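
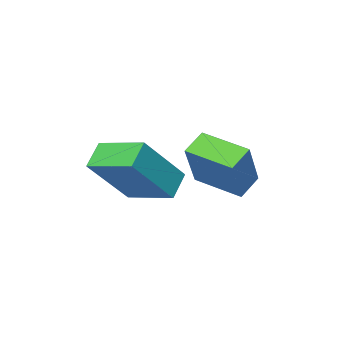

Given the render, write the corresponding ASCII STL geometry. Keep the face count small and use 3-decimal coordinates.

solid 
facet normal -0.849 -0.315 0.424
outer loop
vertex 0.129 2.274 -0.701
vertex -0.497 3.737 -0.867
vertex -0.507 1.819 -2.311
endloop
endfacet
facet normal 0.392 -0.914 0.104
outer loop
vertex 0.257 2.103 -2.693
vertex 0.129 2.274 -0.701
vertex -0.507 1.819 -2.311
endloop
endfacet
facet normal -0.849 -0.315 0.424
outer loop
vertex -0.507 1.819 -2.311
vertex -0.497 3.737 -0.867
vertex -1.133 3.283 -2.477
endloop
endfacet
facet normal -0.355 -0.254 -0.900
outer loop
vertex -1.133 3.283 -2.477
vertex 0.257 2.103 -2.693
vertex -0.507 1.819 -2.311
endloop
endfacet
facet normal 0.355 0.254 0.900
outer loop
vertex 0.129 2.274 -0.701
vertex 0.267 4.021 -1.249
vertex -0.497 3.737 -0.867
endloop
endfacet
facet normal 0.391 -0.915 0.104
outer loop
vertex 0.893 2.557 -1.083
vertex 0.129 2.274 -0.701
vertex 0.257 2.103 -2.693
endloop
endfacet
facet normal 0.356 0.254 0.899
outer loop
vertex 0.893 2.557 -1.083
vertex 0.267 4.021 -1.249
vertex 0.129 2.274 -0.701
endloop
endfacet
facet normal -0.391 0.914 -0.103
outer loop
vertex -0.497 3.737 -0.867
vertex 0.267 4.021 -1.249
vertex -1.133 3.283 -2.477
endloop
endfacet
facet normal -0.356 -0.254 -0.899
outer loop
vertex -0.369 3.566 -2.859
vertex 0.257 2.103 -2.693
vertex -1.133 3.283 -2.477
endloop
endfacet
facet normal -0.391 0.915 -0.104
outer loop
vertex -1.133 3.283 -2.477
vertex 0.267 4.021 -1.249
vertex -0.369 3.566 -2.859
endloop
endfacet
facet normal 0.849 0.315 -0.424
outer loop
vertex -0.369 3.566 -2.859
vertex 0.893 2.557 -1.083
vertex 0.257 2.103 -2.693
endloop
endfacet
facet normal 0.849 0.315 -0.424
outer loop
vertex 0.267 4.021 -1.249
vertex 0.893 2.557 -1.083
vertex -0.369 3.566 -2.859
endloop
endfacet
facet normal -0.613 0.042 -0.789
outer loop
vertex 1.014 2.771 -1.898
vertex 1.69 3.236 -2.399
vertex 1.615 1.311 -2.442
endloop
endfacet
facet normal -0.703 -0.484 0.521
outer loop
vertex 2.89 1.224 -0.801
vertex 1.014 2.771 -1.898
vertex 1.615 1.311 -2.442
endloop
endfacet
facet normal -0.614 0.042 -0.788
outer loop
vertex 1.615 1.311 -2.442
vertex 1.69 3.236 -2.399
vertex 2.29 1.775 -2.943
endloop
endfacet
facet normal 0.359 -0.875 -0.326
outer loop
vertex 2.29 1.775 -2.943
vertex 2.89 1.224 -0.801
vertex 1.615 1.311 -2.442
endloop
endfacet
facet normal -0.360 0.874 0.326
outer loop
vertex 1.014 2.771 -1.898
vertex 2.965 3.149 -0.758
vertex 1.69 3.236 -2.399
endloop
endfacet
facet normal -0.703 -0.483 0.522
outer loop
vertex 2.29 2.685 -0.257
vertex 1.014 2.771 -1.898
vertex 2.89 1.224 -0.801
endloop
endfacet
facet normal -0.360 0.875 0.325
outer loop
vertex 2.29 2.685 -0.257
vertex 2.965 3.149 -0.758
vertex 1.014 2.771 -1.898
endloop
endfacet
facet normal 0.704 0.483 -0.521
outer loop
vertex 1.69 3.236 -2.399
vertex 2.965 3.149 -0.758
vertex 2.29 1.775 -2.943
endloop
endfacet
facet normal 0.360 -0.874 -0.326
outer loop
vertex 3.566 1.689 -1.302
vertex 2.89 1.224 -0.801
vertex 2.29 1.775 -2.943
endloop
endfacet
facet normal 0.703 0.484 -0.521
outer loop
vertex 2.29 1.775 -2.943
vertex 2.965 3.149 -0.758
vertex 3.566 1.689 -1.302
endloop
endfacet
facet normal 0.613 -0.042 0.789
outer loop
vertex 3.566 1.689 -1.302
vertex 2.29 2.685 -0.257
vertex 2.89 1.224 -0.801
endloop
endfacet
facet normal 0.614 -0.041 0.789
outer loop
vertex 2.965 3.149 -0.758
vertex 2.29 2.685 -0.257
vertex 3.566 1.689 -1.302
endloop
endfacet

endsolid


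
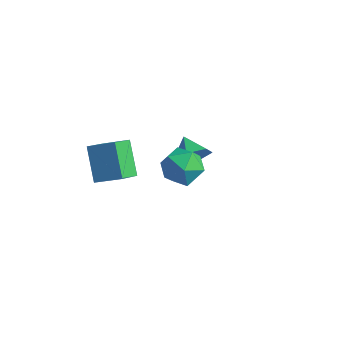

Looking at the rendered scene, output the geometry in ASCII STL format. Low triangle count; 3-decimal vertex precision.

solid 
facet normal 0.810 -0.386 -0.441
outer loop
vertex -0.062 4.033 -2.043
vertex -0.639 3.707 -2.818
vertex -0.216 4.634 -2.852
endloop
endfacet
facet normal -0.001 0.803 0.597
outer loop
vertex -0.062 4.033 -2.043
vertex -0.216 4.634 -2.852
vertex -1.661 4.193 -2.262
endloop
endfacet
facet normal 0.810 -0.386 -0.442
outer loop
vertex -0.216 4.634 -2.852
vertex -0.639 3.707 -2.818
vertex -0.794 4.308 -3.627
endloop
endfacet
facet normal -0.340 0.930 -0.138
outer loop
vertex -0.216 4.634 -2.852
vertex -0.794 4.308 -3.627
vertex -1.661 4.193 -2.262
endloop
endfacet
facet normal 0.810 -0.385 -0.442
outer loop
vertex -0.794 4.308 -3.627
vertex -0.639 3.707 -2.818
vertex -1.217 3.38 -3.593
endloop
endfacet
facet normal -0.804 0.349 -0.481
outer loop
vertex -0.794 4.308 -3.627
vertex -1.217 3.38 -3.593
vertex -1.661 4.193 -2.262
endloop
endfacet
facet normal 0.810 -0.387 -0.441
outer loop
vertex -1.217 3.38 -3.593
vertex -0.639 3.707 -2.818
vertex -1.063 2.779 -2.783
endloop
endfacet
facet normal -0.929 -0.360 -0.090
outer loop
vertex -1.217 3.38 -3.593
vertex -1.063 2.779 -2.783
vertex -1.661 4.193 -2.262
endloop
endfacet
facet normal 0.810 -0.387 -0.441
outer loop
vertex -1.063 2.779 -2.783
vertex -0.639 3.707 -2.818
vertex -0.485 3.106 -2.008
endloop
endfacet
facet normal -0.589 -0.487 0.645
outer loop
vertex -1.063 2.779 -2.783
vertex -0.485 3.106 -2.008
vertex -1.661 4.193 -2.262
endloop
endfacet
facet normal 0.810 -0.386 -0.441
outer loop
vertex -0.485 3.106 -2.008
vertex -0.639 3.707 -2.818
vertex -0.062 4.033 -2.043
endloop
endfacet
facet normal -0.126 0.095 0.988
outer loop
vertex -0.485 3.106 -2.008
vertex -0.062 4.033 -2.043
vertex -1.661 4.193 -2.262
endloop
endfacet
facet normal -0.052 0.851 -0.522
outer loop
vertex 3.096 -0.093 1.036
vertex 2.033 -0.008 1.28
vertex 2.782 0.441 1.937
endloop
endfacet
facet normal 0.599 0.763 -0.244
outer loop
vertex 3.096 -0.093 1.036
vertex 2.782 0.441 1.937
vertex 3.647 -0.227 1.971
endloop
endfacet
facet normal 0.861 0.145 -0.487
outer loop
vertex 3.096 -0.093 1.036
vertex 3.647 -0.227 1.971
vertex 3.432 -1.09 1.334
endloop
endfacet
facet normal 0.371 -0.149 -0.917
outer loop
vertex 3.096 -0.093 1.036
vertex 3.432 -1.09 1.334
vertex 2.434 -0.955 0.908
endloop
endfacet
facet normal -0.192 0.287 -0.938
outer loop
vertex 3.096 -0.093 1.036
vertex 2.434 -0.955 0.908
vertex 2.033 -0.008 1.28
endloop
endfacet
facet normal 0.530 0.710 0.464
outer loop
vertex 3.647 -0.227 1.971
vertex 2.782 0.441 1.937
vertex 2.926 -0.225 2.792
endloop
endfacet
facet normal -0.523 0.852 0.014
outer loop
vertex 2.782 0.441 1.937
vertex 2.033 -0.008 1.28
vertex 1.928 -0.09 2.366
endloop
endfacet
facet normal -0.750 -0.059 -0.659
outer loop
vertex 2.033 -0.008 1.28
vertex 2.434 -0.955 0.908
vertex 1.713 -0.953 1.729
endloop
endfacet
facet normal 0.163 -0.765 -0.623
outer loop
vertex 2.434 -0.955 0.908
vertex 3.432 -1.09 1.334
vertex 2.578 -1.621 1.763
endloop
endfacet
facet normal 0.955 -0.290 0.070
outer loop
vertex 3.432 -1.09 1.334
vertex 3.647 -0.227 1.971
vertex 3.327 -1.172 2.42
endloop
endfacet
facet normal -0.371 0.149 0.917
outer loop
vertex 2.264 -1.087 2.664
vertex 2.926 -0.225 2.792
vertex 1.928 -0.09 2.366
endloop
endfacet
facet normal -0.861 -0.145 0.487
outer loop
vertex 2.264 -1.087 2.664
vertex 1.928 -0.09 2.366
vertex 1.713 -0.953 1.729
endloop
endfacet
facet normal -0.599 -0.763 0.244
outer loop
vertex 2.264 -1.087 2.664
vertex 1.713 -0.953 1.729
vertex 2.578 -1.621 1.763
endloop
endfacet
facet normal 0.052 -0.851 0.522
outer loop
vertex 2.264 -1.087 2.664
vertex 2.578 -1.621 1.763
vertex 3.327 -1.172 2.42
endloop
endfacet
facet normal 0.192 -0.287 0.938
outer loop
vertex 2.264 -1.087 2.664
vertex 3.327 -1.172 2.42
vertex 2.926 -0.225 2.792
endloop
endfacet
facet normal -0.163 0.765 0.623
outer loop
vertex 1.928 -0.09 2.366
vertex 2.926 -0.225 2.792
vertex 2.782 0.441 1.937
endloop
endfacet
facet normal -0.955 0.290 -0.070
outer loop
vertex 1.713 -0.953 1.729
vertex 1.928 -0.09 2.366
vertex 2.033 -0.008 1.28
endloop
endfacet
facet normal -0.530 -0.710 -0.464
outer loop
vertex 2.578 -1.621 1.763
vertex 1.713 -0.953 1.729
vertex 2.434 -0.955 0.908
endloop
endfacet
facet normal 0.523 -0.852 -0.014
outer loop
vertex 3.327 -1.172 2.42
vertex 2.578 -1.621 1.763
vertex 3.432 -1.09 1.334
endloop
endfacet
facet normal 0.750 0.059 0.659
outer loop
vertex 2.926 -0.225 2.792
vertex 3.327 -1.172 2.42
vertex 3.647 -0.227 1.971
endloop
endfacet
facet normal -0.586 0.368 0.722
outer loop
vertex -1.579 -2.217 1.613
vertex -0.401 -1.634 2.271
vertex -1.737 -1.124 0.928
endloop
endfacet
facet normal -0.801 -0.397 -0.448
outer loop
vertex -0.619 -1.826 -0.451
vertex -1.579 -2.217 1.613
vertex -1.737 -1.124 0.928
endloop
endfacet
facet normal -0.586 0.368 0.722
outer loop
vertex -1.737 -1.124 0.928
vertex -0.401 -1.634 2.271
vertex -0.559 -0.54 1.586
endloop
endfacet
facet normal -0.122 0.841 -0.527
outer loop
vertex -0.559 -0.54 1.586
vertex -0.619 -1.826 -0.451
vertex -1.737 -1.124 0.928
endloop
endfacet
facet normal 0.122 -0.841 0.527
outer loop
vertex -1.579 -2.217 1.613
vertex 0.717 -2.336 0.892
vertex -0.401 -1.634 2.271
endloop
endfacet
facet normal -0.802 -0.396 -0.448
outer loop
vertex -0.461 -2.92 0.234
vertex -1.579 -2.217 1.613
vertex -0.619 -1.826 -0.451
endloop
endfacet
facet normal 0.122 -0.841 0.528
outer loop
vertex -0.461 -2.92 0.234
vertex 0.717 -2.336 0.892
vertex -1.579 -2.217 1.613
endloop
endfacet
facet normal 0.801 0.396 0.448
outer loop
vertex -0.401 -1.634 2.271
vertex 0.717 -2.336 0.892
vertex -0.559 -0.54 1.586
endloop
endfacet
facet normal -0.122 0.841 -0.527
outer loop
vertex 0.559 -1.243 0.207
vertex -0.619 -1.826 -0.451
vertex -0.559 -0.54 1.586
endloop
endfacet
facet normal 0.801 0.396 0.448
outer loop
vertex -0.559 -0.54 1.586
vertex 0.717 -2.336 0.892
vertex 0.559 -1.243 0.207
endloop
endfacet
facet normal 0.586 -0.368 -0.722
outer loop
vertex 0.559 -1.243 0.207
vertex -0.461 -2.92 0.234
vertex -0.619 -1.826 -0.451
endloop
endfacet
facet normal 0.586 -0.368 -0.722
outer loop
vertex 0.717 -2.336 0.892
vertex -0.461 -2.92 0.234
vertex 0.559 -1.243 0.207
endloop
endfacet

endsolid


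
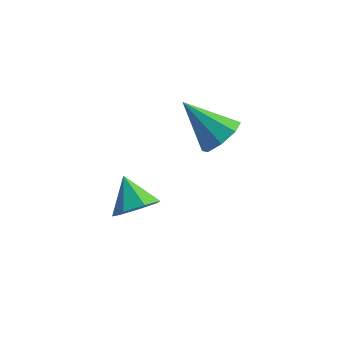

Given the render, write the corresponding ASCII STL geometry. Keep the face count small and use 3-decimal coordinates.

solid 
facet normal 0.709 -0.285 -0.645
outer loop
vertex 2.743 2.781 2.491
vertex 2.056 2.402 1.904
vertex 2.487 3.277 1.991
endloop
endfacet
facet normal 0.295 0.750 0.593
outer loop
vertex 2.743 2.781 2.491
vertex 2.487 3.277 1.991
vertex 0.524 3.018 3.296
endloop
endfacet
facet normal 0.709 -0.285 -0.645
outer loop
vertex 2.487 3.277 1.991
vertex 2.056 2.402 1.904
vertex 1.979 3.261 1.439
endloop
endfacet
facet normal -0.093 0.994 0.057
outer loop
vertex 2.487 3.277 1.991
vertex 1.979 3.261 1.439
vertex 0.524 3.018 3.296
endloop
endfacet
facet normal 0.709 -0.286 -0.645
outer loop
vertex 1.979 3.261 1.439
vertex 2.056 2.402 1.904
vertex 1.516 2.742 1.16
endloop
endfacet
facet normal -0.588 0.721 -0.366
outer loop
vertex 1.979 3.261 1.439
vertex 1.516 2.742 1.16
vertex 0.524 3.018 3.296
endloop
endfacet
facet normal 0.709 -0.285 -0.645
outer loop
vertex 1.516 2.742 1.16
vertex 2.056 2.402 1.904
vertex 1.369 2.023 1.316
endloop
endfacet
facet normal -0.899 0.091 -0.429
outer loop
vertex 1.516 2.742 1.16
vertex 1.369 2.023 1.316
vertex 0.524 3.018 3.296
endloop
endfacet
facet normal 0.709 -0.286 -0.644
outer loop
vertex 1.369 2.023 1.316
vertex 2.056 2.402 1.904
vertex 1.624 1.526 1.817
endloop
endfacet
facet normal -0.844 -0.528 -0.095
outer loop
vertex 1.369 2.023 1.316
vertex 1.624 1.526 1.817
vertex 0.524 3.018 3.296
endloop
endfacet
facet normal 0.709 -0.285 -0.645
outer loop
vertex 1.624 1.526 1.817
vertex 2.056 2.402 1.904
vertex 2.132 1.542 2.368
endloop
endfacet
facet normal -0.455 -0.773 0.442
outer loop
vertex 1.624 1.526 1.817
vertex 2.132 1.542 2.368
vertex 0.524 3.018 3.296
endloop
endfacet
facet normal 0.709 -0.285 -0.645
outer loop
vertex 2.132 1.542 2.368
vertex 2.056 2.402 1.904
vertex 2.596 2.062 2.648
endloop
endfacet
facet normal 0.039 -0.501 0.865
outer loop
vertex 2.132 1.542 2.368
vertex 2.596 2.062 2.648
vertex 0.524 3.018 3.296
endloop
endfacet
facet normal 0.709 -0.286 -0.645
outer loop
vertex 2.596 2.062 2.648
vertex 2.056 2.402 1.904
vertex 2.743 2.781 2.491
endloop
endfacet
facet normal 0.350 0.131 0.927
outer loop
vertex 2.596 2.062 2.648
vertex 2.743 2.781 2.491
vertex 0.524 3.018 3.296
endloop
endfacet
facet normal 0.417 -0.698 -0.582
outer loop
vertex -0.715 1.104 -1.494
vertex -1.085 1.565 -2.313
vertex -0.197 1.713 -1.854
endloop
endfacet
facet normal 0.386 0.203 0.900
outer loop
vertex -0.715 1.104 -1.494
vertex -0.197 1.713 -1.854
vertex -1.735 2.655 -1.407
endloop
endfacet
facet normal 0.417 -0.699 -0.581
outer loop
vertex -0.197 1.713 -1.854
vertex -1.085 1.565 -2.313
vertex -0.348 2.21 -2.56
endloop
endfacet
facet normal 0.561 0.729 0.393
outer loop
vertex -0.197 1.713 -1.854
vertex -0.348 2.21 -2.56
vertex -1.735 2.655 -1.407
endloop
endfacet
facet normal 0.417 -0.699 -0.581
outer loop
vertex -0.348 2.21 -2.56
vertex -1.085 1.565 -2.313
vertex -1.053 2.222 -3.08
endloop
endfacet
facet normal 0.155 0.970 -0.188
outer loop
vertex -0.348 2.21 -2.56
vertex -1.053 2.222 -3.08
vertex -1.735 2.655 -1.407
endloop
endfacet
facet normal 0.417 -0.699 -0.581
outer loop
vertex -1.053 2.222 -3.08
vertex -1.085 1.565 -2.313
vertex -1.782 1.739 -3.023
endloop
endfacet
facet normal -0.526 0.746 -0.408
outer loop
vertex -1.053 2.222 -3.08
vertex -1.782 1.739 -3.023
vertex -1.735 2.655 -1.407
endloop
endfacet
facet normal 0.417 -0.699 -0.581
outer loop
vertex -1.782 1.739 -3.023
vertex -1.085 1.565 -2.313
vertex -1.986 1.125 -2.431
endloop
endfacet
facet normal -0.969 0.226 -0.100
outer loop
vertex -1.782 1.739 -3.023
vertex -1.986 1.125 -2.431
vertex -1.735 2.655 -1.407
endloop
endfacet
facet normal 0.417 -0.699 -0.581
outer loop
vertex -1.986 1.125 -2.431
vertex -1.085 1.565 -2.313
vertex -1.511 0.843 -1.751
endloop
endfacet
facet normal -0.840 -0.200 0.504
outer loop
vertex -1.986 1.125 -2.431
vertex -1.511 0.843 -1.751
vertex -1.735 2.655 -1.407
endloop
endfacet
facet normal 0.417 -0.699 -0.582
outer loop
vertex -1.511 0.843 -1.751
vertex -1.085 1.565 -2.313
vertex -0.715 1.104 -1.494
endloop
endfacet
facet normal -0.238 -0.209 0.949
outer loop
vertex -1.511 0.843 -1.751
vertex -0.715 1.104 -1.494
vertex -1.735 2.655 -1.407
endloop
endfacet

endsolid


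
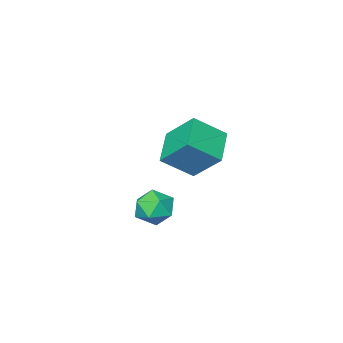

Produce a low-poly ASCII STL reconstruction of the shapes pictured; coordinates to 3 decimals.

solid 
facet normal -0.680 -0.612 0.405
outer loop
vertex -1.79 -2.971 -2.545
vertex -2.197 -1.595 -1.151
vertex -3.08 -2.255 -3.628
endloop
endfacet
facet normal 0.204 -0.687 -0.697
outer loop
vertex -1.803 -1.105 -4.389
vertex -1.79 -2.971 -2.545
vertex -3.08 -2.255 -3.628
endloop
endfacet
facet normal -0.679 -0.612 0.405
outer loop
vertex -3.08 -2.255 -3.628
vertex -2.197 -1.595 -1.151
vertex -3.487 -0.88 -2.234
endloop
endfacet
facet normal -0.705 0.391 -0.592
outer loop
vertex -3.487 -0.88 -2.234
vertex -1.803 -1.105 -4.389
vertex -3.08 -2.255 -3.628
endloop
endfacet
facet normal 0.705 -0.391 0.592
outer loop
vertex -1.79 -2.971 -2.545
vertex -0.92 -0.445 -1.912
vertex -2.197 -1.595 -1.151
endloop
endfacet
facet normal 0.204 -0.687 -0.697
outer loop
vertex -0.513 -1.82 -3.306
vertex -1.79 -2.971 -2.545
vertex -1.803 -1.105 -4.389
endloop
endfacet
facet normal 0.705 -0.391 0.592
outer loop
vertex -0.513 -1.82 -3.306
vertex -0.92 -0.445 -1.912
vertex -1.79 -2.971 -2.545
endloop
endfacet
facet normal -0.204 0.688 0.697
outer loop
vertex -2.197 -1.595 -1.151
vertex -0.92 -0.445 -1.912
vertex -3.487 -0.88 -2.234
endloop
endfacet
facet normal -0.705 0.391 -0.592
outer loop
vertex -2.21 0.271 -2.995
vertex -1.803 -1.105 -4.389
vertex -3.487 -0.88 -2.234
endloop
endfacet
facet normal -0.204 0.687 0.697
outer loop
vertex -3.487 -0.88 -2.234
vertex -0.92 -0.445 -1.912
vertex -2.21 0.271 -2.995
endloop
endfacet
facet normal 0.679 0.612 -0.405
outer loop
vertex -2.21 0.271 -2.995
vertex -0.513 -1.82 -3.306
vertex -1.803 -1.105 -4.389
endloop
endfacet
facet normal 0.680 0.612 -0.405
outer loop
vertex -0.92 -0.445 -1.912
vertex -0.513 -1.82 -3.306
vertex -2.21 0.271 -2.995
endloop
endfacet
facet normal -0.331 0.263 0.906
outer loop
vertex 2.063 2.311 -2.874
vertex 2.634 1.655 -2.475
vertex 2.954 2.545 -2.616
endloop
endfacet
facet normal -0.347 0.818 0.458
outer loop
vertex 2.063 2.311 -2.874
vertex 2.954 2.545 -2.616
vertex 2.599 2.859 -3.447
endloop
endfacet
facet normal -0.760 0.643 -0.097
outer loop
vertex 2.063 2.311 -2.874
vertex 2.599 2.859 -3.447
vertex 2.058 2.163 -3.819
endloop
endfacet
facet normal -1.000 -0.022 0.009
outer loop
vertex 2.063 2.311 -2.874
vertex 2.058 2.163 -3.819
vertex 2.08 1.418 -3.218
endloop
endfacet
facet normal -0.734 -0.256 0.629
outer loop
vertex 2.063 2.311 -2.874
vertex 2.08 1.418 -3.218
vertex 2.634 1.655 -2.475
endloop
endfacet
facet normal 0.315 0.925 0.215
outer loop
vertex 2.599 2.859 -3.447
vertex 2.954 2.545 -2.616
vertex 3.5 2.542 -3.402
endloop
endfacet
facet normal 0.341 0.026 0.940
outer loop
vertex 2.954 2.545 -2.616
vertex 2.634 1.655 -2.475
vertex 3.522 1.797 -2.801
endloop
endfacet
facet normal -0.311 -0.814 0.491
outer loop
vertex 2.634 1.655 -2.475
vertex 2.08 1.418 -3.218
vertex 2.981 1.101 -3.173
endloop
endfacet
facet normal -0.740 -0.435 -0.513
outer loop
vertex 2.08 1.418 -3.218
vertex 2.058 2.163 -3.819
vertex 2.626 1.415 -4.004
endloop
endfacet
facet normal -0.353 0.639 -0.683
outer loop
vertex 2.058 2.163 -3.819
vertex 2.599 2.859 -3.447
vertex 2.946 2.305 -4.145
endloop
endfacet
facet normal 1.000 0.022 -0.009
outer loop
vertex 3.517 1.649 -3.746
vertex 3.5 2.542 -3.402
vertex 3.522 1.797 -2.801
endloop
endfacet
facet normal 0.760 -0.643 0.097
outer loop
vertex 3.517 1.649 -3.746
vertex 3.522 1.797 -2.801
vertex 2.981 1.101 -3.173
endloop
endfacet
facet normal 0.347 -0.818 -0.458
outer loop
vertex 3.517 1.649 -3.746
vertex 2.981 1.101 -3.173
vertex 2.626 1.415 -4.004
endloop
endfacet
facet normal 0.331 -0.263 -0.906
outer loop
vertex 3.517 1.649 -3.746
vertex 2.626 1.415 -4.004
vertex 2.946 2.305 -4.145
endloop
endfacet
facet normal 0.734 0.256 -0.629
outer loop
vertex 3.517 1.649 -3.746
vertex 2.946 2.305 -4.145
vertex 3.5 2.542 -3.402
endloop
endfacet
facet normal 0.740 0.435 0.513
outer loop
vertex 3.522 1.797 -2.801
vertex 3.5 2.542 -3.402
vertex 2.954 2.545 -2.616
endloop
endfacet
facet normal 0.353 -0.639 0.683
outer loop
vertex 2.981 1.101 -3.173
vertex 3.522 1.797 -2.801
vertex 2.634 1.655 -2.475
endloop
endfacet
facet normal -0.315 -0.925 -0.215
outer loop
vertex 2.626 1.415 -4.004
vertex 2.981 1.101 -3.173
vertex 2.08 1.418 -3.218
endloop
endfacet
facet normal -0.341 -0.026 -0.940
outer loop
vertex 2.946 2.305 -4.145
vertex 2.626 1.415 -4.004
vertex 2.058 2.163 -3.819
endloop
endfacet
facet normal 0.311 0.814 -0.491
outer loop
vertex 3.5 2.542 -3.402
vertex 2.946 2.305 -4.145
vertex 2.599 2.859 -3.447
endloop
endfacet

endsolid


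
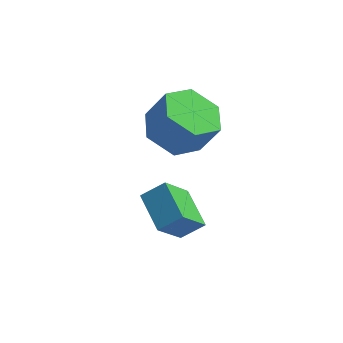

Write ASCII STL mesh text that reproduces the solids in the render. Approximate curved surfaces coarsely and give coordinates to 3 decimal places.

solid 
facet normal -0.493 0.024 -0.870
outer loop
vertex 1.202 2.275 1.358
vertex 0.339 2.455 1.852
vertex 0.917 3.226 1.546
endloop
endfacet
facet normal 0.823 0.337 -0.457
outer loop
vertex 1.202 2.275 1.358
vertex 0.917 3.226 1.546
vertex 1.823 2.244 2.454
endloop
endfacet
facet normal 0.823 0.337 -0.457
outer loop
vertex 1.823 2.244 2.454
vertex 0.917 3.226 1.546
vertex 1.538 3.195 2.642
endloop
endfacet
facet normal 0.493 -0.024 0.870
outer loop
vertex 1.823 2.244 2.454
vertex 1.538 3.195 2.642
vertex 0.961 2.425 2.948
endloop
endfacet
facet normal -0.493 0.024 -0.870
outer loop
vertex 0.917 3.226 1.546
vertex 0.339 2.455 1.852
vertex 0.054 3.406 2.04
endloop
endfacet
facet normal 0.167 0.984 -0.067
outer loop
vertex 0.917 3.226 1.546
vertex 0.054 3.406 2.04
vertex 1.538 3.195 2.642
endloop
endfacet
facet normal 0.167 0.984 -0.067
outer loop
vertex 1.538 3.195 2.642
vertex 0.054 3.406 2.04
vertex 0.676 3.375 3.136
endloop
endfacet
facet normal 0.493 -0.024 0.870
outer loop
vertex 1.538 3.195 2.642
vertex 0.676 3.375 3.136
vertex 0.961 2.425 2.948
endloop
endfacet
facet normal -0.493 0.024 -0.870
outer loop
vertex 0.054 3.406 2.04
vertex 0.339 2.455 1.852
vertex -0.523 2.636 2.346
endloop
endfacet
facet normal -0.656 0.646 0.390
outer loop
vertex 0.054 3.406 2.04
vertex -0.523 2.636 2.346
vertex 0.676 3.375 3.136
endloop
endfacet
facet normal -0.655 0.647 0.390
outer loop
vertex 0.676 3.375 3.136
vertex -0.523 2.636 2.346
vertex 0.098 2.605 3.442
endloop
endfacet
facet normal 0.493 -0.024 0.870
outer loop
vertex 0.676 3.375 3.136
vertex 0.098 2.605 3.442
vertex 0.961 2.425 2.948
endloop
endfacet
facet normal -0.493 0.024 -0.870
outer loop
vertex -0.523 2.636 2.346
vertex 0.339 2.455 1.852
vertex -0.238 1.685 2.158
endloop
endfacet
facet normal -0.823 -0.337 0.457
outer loop
vertex -0.523 2.636 2.346
vertex -0.238 1.685 2.158
vertex 0.098 2.605 3.442
endloop
endfacet
facet normal -0.823 -0.337 0.457
outer loop
vertex 0.098 2.605 3.442
vertex -0.238 1.685 2.158
vertex 0.383 1.654 3.254
endloop
endfacet
facet normal 0.493 -0.024 0.870
outer loop
vertex 0.098 2.605 3.442
vertex 0.383 1.654 3.254
vertex 0.961 2.425 2.948
endloop
endfacet
facet normal -0.493 0.024 -0.870
outer loop
vertex -0.238 1.685 2.158
vertex 0.339 2.455 1.852
vertex 0.624 1.505 1.664
endloop
endfacet
facet normal -0.167 -0.984 0.067
outer loop
vertex -0.238 1.685 2.158
vertex 0.624 1.505 1.664
vertex 0.383 1.654 3.254
endloop
endfacet
facet normal -0.167 -0.984 0.067
outer loop
vertex 0.383 1.654 3.254
vertex 0.624 1.505 1.664
vertex 1.246 1.474 2.76
endloop
endfacet
facet normal 0.493 -0.024 0.870
outer loop
vertex 0.383 1.654 3.254
vertex 1.246 1.474 2.76
vertex 0.961 2.425 2.948
endloop
endfacet
facet normal -0.493 0.024 -0.870
outer loop
vertex 0.624 1.505 1.664
vertex 0.339 2.455 1.852
vertex 1.202 2.275 1.358
endloop
endfacet
facet normal 0.655 -0.647 -0.390
outer loop
vertex 0.624 1.505 1.664
vertex 1.202 2.275 1.358
vertex 1.246 1.474 2.76
endloop
endfacet
facet normal 0.656 -0.646 -0.390
outer loop
vertex 1.246 1.474 2.76
vertex 1.202 2.275 1.358
vertex 1.823 2.244 2.454
endloop
endfacet
facet normal 0.493 -0.024 0.870
outer loop
vertex 1.246 1.474 2.76
vertex 1.823 2.244 2.454
vertex 0.961 2.425 2.948
endloop
endfacet
facet normal -0.756 -0.313 -0.575
outer loop
vertex 0.549 -0.139 -0.329
vertex -0.234 0.896 0.138
vertex 1.021 0.705 -1.41
endloop
endfacet
facet normal 0.568 -0.750 -0.338
outer loop
vertex 1.694 0.984 -0.898
vertex 0.549 -0.139 -0.329
vertex 1.021 0.705 -1.41
endloop
endfacet
facet normal -0.756 -0.313 -0.575
outer loop
vertex 1.021 0.705 -1.41
vertex -0.234 0.896 0.138
vertex 0.237 1.741 -0.942
endloop
endfacet
facet normal 0.325 0.583 -0.745
outer loop
vertex 0.237 1.741 -0.942
vertex 1.694 0.984 -0.898
vertex 1.021 0.705 -1.41
endloop
endfacet
facet normal -0.325 -0.582 0.745
outer loop
vertex 0.549 -0.139 -0.329
vertex 0.439 1.175 0.65
vertex -0.234 0.896 0.138
endloop
endfacet
facet normal 0.567 -0.750 -0.340
outer loop
vertex 1.223 0.139 0.182
vertex 0.549 -0.139 -0.329
vertex 1.694 0.984 -0.898
endloop
endfacet
facet normal -0.325 -0.582 0.745
outer loop
vertex 1.223 0.139 0.182
vertex 0.439 1.175 0.65
vertex 0.549 -0.139 -0.329
endloop
endfacet
facet normal -0.568 0.750 0.339
outer loop
vertex -0.234 0.896 0.138
vertex 0.439 1.175 0.65
vertex 0.237 1.741 -0.942
endloop
endfacet
facet normal 0.325 0.582 -0.745
outer loop
vertex 0.911 2.019 -0.431
vertex 1.694 0.984 -0.898
vertex 0.237 1.741 -0.942
endloop
endfacet
facet normal -0.567 0.751 0.339
outer loop
vertex 0.237 1.741 -0.942
vertex 0.439 1.175 0.65
vertex 0.911 2.019 -0.431
endloop
endfacet
facet normal 0.756 0.313 0.575
outer loop
vertex 0.911 2.019 -0.431
vertex 1.223 0.139 0.182
vertex 1.694 0.984 -0.898
endloop
endfacet
facet normal 0.756 0.313 0.575
outer loop
vertex 0.439 1.175 0.65
vertex 1.223 0.139 0.182
vertex 0.911 2.019 -0.431
endloop
endfacet

endsolid


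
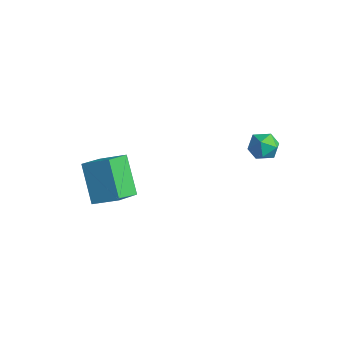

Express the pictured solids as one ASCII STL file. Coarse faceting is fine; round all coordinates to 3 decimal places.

solid 
facet normal -0.818 0.347 -0.459
outer loop
vertex 3.128 3.516 -1.905
vertex 2.77 3.054 -1.616
vertex 2.852 3.632 -1.325
endloop
endfacet
facet normal -0.350 0.872 -0.341
outer loop
vertex 3.128 3.516 -1.905
vertex 2.852 3.632 -1.325
vertex 3.462 3.831 -1.442
endloop
endfacet
facet normal 0.261 0.700 -0.665
outer loop
vertex 3.128 3.516 -1.905
vertex 3.462 3.831 -1.442
vertex 3.756 3.377 -1.805
endloop
endfacet
facet normal 0.172 0.068 -0.983
outer loop
vertex 3.128 3.516 -1.905
vertex 3.756 3.377 -1.805
vertex 3.329 2.896 -1.913
endloop
endfacet
facet normal -0.497 -0.150 -0.855
outer loop
vertex 3.128 3.516 -1.905
vertex 3.329 2.896 -1.913
vertex 2.77 3.054 -1.616
endloop
endfacet
facet normal -0.226 0.905 0.361
outer loop
vertex 3.462 3.831 -1.442
vertex 2.852 3.632 -1.325
vertex 3.311 3.564 -0.867
endloop
endfacet
facet normal -0.984 0.053 0.173
outer loop
vertex 2.852 3.632 -1.325
vertex 2.77 3.054 -1.616
vertex 2.884 3.083 -0.975
endloop
endfacet
facet normal -0.462 -0.752 -0.470
outer loop
vertex 2.77 3.054 -1.616
vertex 3.329 2.896 -1.913
vertex 3.178 2.629 -1.338
endloop
endfacet
facet normal 0.618 -0.397 -0.679
outer loop
vertex 3.329 2.896 -1.913
vertex 3.756 3.377 -1.805
vertex 3.788 2.828 -1.455
endloop
endfacet
facet normal 0.763 0.625 -0.164
outer loop
vertex 3.756 3.377 -1.805
vertex 3.462 3.831 -1.442
vertex 3.87 3.406 -1.164
endloop
endfacet
facet normal -0.172 -0.068 0.983
outer loop
vertex 3.512 2.944 -0.875
vertex 3.311 3.564 -0.867
vertex 2.884 3.083 -0.975
endloop
endfacet
facet normal -0.261 -0.700 0.665
outer loop
vertex 3.512 2.944 -0.875
vertex 2.884 3.083 -0.975
vertex 3.178 2.629 -1.338
endloop
endfacet
facet normal 0.350 -0.872 0.341
outer loop
vertex 3.512 2.944 -0.875
vertex 3.178 2.629 -1.338
vertex 3.788 2.828 -1.455
endloop
endfacet
facet normal 0.818 -0.347 0.459
outer loop
vertex 3.512 2.944 -0.875
vertex 3.788 2.828 -1.455
vertex 3.87 3.406 -1.164
endloop
endfacet
facet normal 0.497 0.150 0.855
outer loop
vertex 3.512 2.944 -0.875
vertex 3.87 3.406 -1.164
vertex 3.311 3.564 -0.867
endloop
endfacet
facet normal -0.618 0.397 0.679
outer loop
vertex 2.884 3.083 -0.975
vertex 3.311 3.564 -0.867
vertex 2.852 3.632 -1.325
endloop
endfacet
facet normal -0.763 -0.625 0.164
outer loop
vertex 3.178 2.629 -1.338
vertex 2.884 3.083 -0.975
vertex 2.77 3.054 -1.616
endloop
endfacet
facet normal 0.226 -0.905 -0.361
outer loop
vertex 3.788 2.828 -1.455
vertex 3.178 2.629 -1.338
vertex 3.329 2.896 -1.913
endloop
endfacet
facet normal 0.984 -0.053 -0.173
outer loop
vertex 3.87 3.406 -1.164
vertex 3.788 2.828 -1.455
vertex 3.756 3.377 -1.805
endloop
endfacet
facet normal 0.462 0.752 0.470
outer loop
vertex 3.311 3.564 -0.867
vertex 3.87 3.406 -1.164
vertex 3.462 3.831 -1.442
endloop
endfacet
facet normal -0.607 0.173 0.776
outer loop
vertex -0.682 -1.882 -2.614
vertex 0.148 -1.25 -2.106
vertex -1.136 -0.806 -3.209
endloop
endfacet
facet normal -0.715 -0.544 -0.438
outer loop
vertex -0.068 -1.11 -4.574
vertex -0.682 -1.882 -2.614
vertex -1.136 -0.806 -3.209
endloop
endfacet
facet normal -0.607 0.172 0.776
outer loop
vertex -1.136 -0.806 -3.209
vertex 0.148 -1.25 -2.106
vertex -0.306 -0.175 -2.7
endloop
endfacet
facet normal -0.346 0.821 -0.454
outer loop
vertex -0.306 -0.175 -2.7
vertex -0.068 -1.11 -4.574
vertex -1.136 -0.806 -3.209
endloop
endfacet
facet normal 0.347 -0.821 0.454
outer loop
vertex -0.682 -1.882 -2.614
vertex 1.216 -1.554 -3.471
vertex 0.148 -1.25 -2.106
endloop
endfacet
facet normal -0.715 -0.544 -0.438
outer loop
vertex 0.386 -2.185 -3.98
vertex -0.682 -1.882 -2.614
vertex -0.068 -1.11 -4.574
endloop
endfacet
facet normal 0.347 -0.821 0.453
outer loop
vertex 0.386 -2.185 -3.98
vertex 1.216 -1.554 -3.471
vertex -0.682 -1.882 -2.614
endloop
endfacet
facet normal 0.715 0.544 0.438
outer loop
vertex 0.148 -1.25 -2.106
vertex 1.216 -1.554 -3.471
vertex -0.306 -0.175 -2.7
endloop
endfacet
facet normal -0.347 0.821 -0.454
outer loop
vertex 0.762 -0.478 -4.066
vertex -0.068 -1.11 -4.574
vertex -0.306 -0.175 -2.7
endloop
endfacet
facet normal 0.715 0.544 0.438
outer loop
vertex -0.306 -0.175 -2.7
vertex 1.216 -1.554 -3.471
vertex 0.762 -0.478 -4.066
endloop
endfacet
facet normal 0.607 -0.173 -0.776
outer loop
vertex 0.762 -0.478 -4.066
vertex 0.386 -2.185 -3.98
vertex -0.068 -1.11 -4.574
endloop
endfacet
facet normal 0.607 -0.173 -0.776
outer loop
vertex 1.216 -1.554 -3.471
vertex 0.386 -2.185 -3.98
vertex 0.762 -0.478 -4.066
endloop
endfacet

endsolid


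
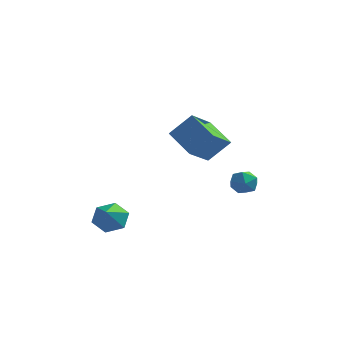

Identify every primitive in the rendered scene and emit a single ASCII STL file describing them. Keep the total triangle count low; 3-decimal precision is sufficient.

solid 
facet normal -0.117 0.762 -0.637
outer loop
vertex -0.711 -3.217 -4.534
vertex -1.553 -2.941 -4.05
vertex -0.66 -2.565 -3.764
endloop
endfacet
facet normal 0.926 -0.316 0.206
outer loop
vertex -0.711 -3.217 -4.534
vertex -0.66 -2.565 -3.764
vertex -1.367 -4.159 -3.03
endloop
endfacet
facet normal -0.117 0.762 -0.637
outer loop
vertex -0.66 -2.565 -3.764
vertex -1.553 -2.941 -4.05
vertex -1.502 -2.289 -3.28
endloop
endfacet
facet normal 0.529 0.150 0.835
outer loop
vertex -0.66 -2.565 -3.764
vertex -1.502 -2.289 -3.28
vertex -1.367 -4.159 -3.03
endloop
endfacet
facet normal -0.116 0.762 -0.637
outer loop
vertex -1.502 -2.289 -3.28
vertex -1.553 -2.941 -4.05
vertex -2.395 -2.664 -3.566
endloop
endfacet
facet normal -0.341 0.100 0.935
outer loop
vertex -1.502 -2.289 -3.28
vertex -2.395 -2.664 -3.566
vertex -1.367 -4.159 -3.03
endloop
endfacet
facet normal -0.116 0.761 -0.638
outer loop
vertex -2.395 -2.664 -3.566
vertex -1.553 -2.941 -4.05
vertex -2.446 -3.316 -4.335
endloop
endfacet
facet normal -0.815 -0.415 0.406
outer loop
vertex -2.395 -2.664 -3.566
vertex -2.446 -3.316 -4.335
vertex -1.367 -4.159 -3.03
endloop
endfacet
facet normal -0.117 0.762 -0.637
outer loop
vertex -2.446 -3.316 -4.335
vertex -1.553 -2.941 -4.05
vertex -1.604 -3.592 -4.82
endloop
endfacet
facet normal -0.418 -0.881 -0.224
outer loop
vertex -2.446 -3.316 -4.335
vertex -1.604 -3.592 -4.82
vertex -1.367 -4.159 -3.03
endloop
endfacet
facet normal -0.116 0.762 -0.637
outer loop
vertex -1.604 -3.592 -4.82
vertex -1.553 -2.941 -4.05
vertex -0.711 -3.217 -4.534
endloop
endfacet
facet normal 0.453 -0.831 -0.323
outer loop
vertex -1.604 -3.592 -4.82
vertex -0.711 -3.217 -4.534
vertex -1.367 -4.159 -3.03
endloop
endfacet
facet normal -0.727 0.542 0.421
outer loop
vertex 1.544 1.3 1.975
vertex 2.093 2.897 0.867
vertex 0.44 0.802 0.712
endloop
endfacet
facet normal -0.271 -0.791 0.549
outer loop
vertex 1.887 -0.277 -0.127
vertex 1.544 1.3 1.975
vertex 0.44 0.802 0.712
endloop
endfacet
facet normal -0.727 0.542 0.421
outer loop
vertex 0.44 0.802 0.712
vertex 2.093 2.897 0.867
vertex 0.989 2.399 -0.397
endloop
endfacet
facet normal -0.631 -0.285 -0.722
outer loop
vertex 0.989 2.399 -0.397
vertex 1.887 -0.277 -0.127
vertex 0.44 0.802 0.712
endloop
endfacet
facet normal 0.631 0.284 0.722
outer loop
vertex 1.544 1.3 1.975
vertex 3.54 1.818 0.028
vertex 2.093 2.897 0.867
endloop
endfacet
facet normal -0.272 -0.791 0.549
outer loop
vertex 2.991 0.221 1.137
vertex 1.544 1.3 1.975
vertex 1.887 -0.277 -0.127
endloop
endfacet
facet normal 0.630 0.285 0.722
outer loop
vertex 2.991 0.221 1.137
vertex 3.54 1.818 0.028
vertex 1.544 1.3 1.975
endloop
endfacet
facet normal 0.272 0.791 -0.549
outer loop
vertex 2.093 2.897 0.867
vertex 3.54 1.818 0.028
vertex 0.989 2.399 -0.397
endloop
endfacet
facet normal -0.630 -0.284 -0.722
outer loop
vertex 2.436 1.32 -1.235
vertex 1.887 -0.277 -0.127
vertex 0.989 2.399 -0.397
endloop
endfacet
facet normal 0.272 0.790 -0.549
outer loop
vertex 0.989 2.399 -0.397
vertex 3.54 1.818 0.028
vertex 2.436 1.32 -1.235
endloop
endfacet
facet normal 0.727 -0.542 -0.421
outer loop
vertex 2.436 1.32 -1.235
vertex 2.991 0.221 1.137
vertex 1.887 -0.277 -0.127
endloop
endfacet
facet normal 0.727 -0.542 -0.421
outer loop
vertex 3.54 1.818 0.028
vertex 2.991 0.221 1.137
vertex 2.436 1.32 -1.235
endloop
endfacet
facet normal 0.388 0.247 0.888
outer loop
vertex 3.855 4.506 -3.29
vertex 3.667 3.679 -2.978
vertex 4.464 3.842 -3.372
endloop
endfacet
facet normal 0.709 0.606 0.360
outer loop
vertex 3.855 4.506 -3.29
vertex 4.464 3.842 -3.372
vertex 4.324 4.414 -4.058
endloop
endfacet
facet normal 0.210 0.978 0.011
outer loop
vertex 3.855 4.506 -3.29
vertex 4.324 4.414 -4.058
vertex 3.441 4.604 -4.088
endloop
endfacet
facet normal -0.419 0.849 0.322
outer loop
vertex 3.855 4.506 -3.29
vertex 3.441 4.604 -4.088
vertex 3.034 4.15 -3.42
endloop
endfacet
facet normal -0.309 0.396 0.865
outer loop
vertex 3.855 4.506 -3.29
vertex 3.034 4.15 -3.42
vertex 3.667 3.679 -2.978
endloop
endfacet
facet normal 0.987 0.131 -0.092
outer loop
vertex 4.324 4.414 -4.058
vertex 4.464 3.842 -3.372
vertex 4.426 3.53 -4.22
endloop
endfacet
facet normal 0.468 -0.451 0.760
outer loop
vertex 4.464 3.842 -3.372
vertex 3.667 3.679 -2.978
vertex 4.019 3.076 -3.552
endloop
endfacet
facet normal -0.659 -0.208 0.722
outer loop
vertex 3.667 3.679 -2.978
vertex 3.034 4.15 -3.42
vertex 3.136 3.266 -3.582
endloop
endfacet
facet normal -0.838 0.523 -0.155
outer loop
vertex 3.034 4.15 -3.42
vertex 3.441 4.604 -4.088
vertex 2.996 3.838 -4.268
endloop
endfacet
facet normal 0.180 0.731 -0.658
outer loop
vertex 3.441 4.604 -4.088
vertex 4.324 4.414 -4.058
vertex 3.793 4.001 -4.662
endloop
endfacet
facet normal 0.419 -0.849 -0.322
outer loop
vertex 3.605 3.174 -4.35
vertex 4.426 3.53 -4.22
vertex 4.019 3.076 -3.552
endloop
endfacet
facet normal -0.210 -0.978 -0.011
outer loop
vertex 3.605 3.174 -4.35
vertex 4.019 3.076 -3.552
vertex 3.136 3.266 -3.582
endloop
endfacet
facet normal -0.709 -0.606 -0.360
outer loop
vertex 3.605 3.174 -4.35
vertex 3.136 3.266 -3.582
vertex 2.996 3.838 -4.268
endloop
endfacet
facet normal -0.388 -0.247 -0.888
outer loop
vertex 3.605 3.174 -4.35
vertex 2.996 3.838 -4.268
vertex 3.793 4.001 -4.662
endloop
endfacet
facet normal 0.309 -0.396 -0.865
outer loop
vertex 3.605 3.174 -4.35
vertex 3.793 4.001 -4.662
vertex 4.426 3.53 -4.22
endloop
endfacet
facet normal 0.838 -0.523 0.155
outer loop
vertex 4.019 3.076 -3.552
vertex 4.426 3.53 -4.22
vertex 4.464 3.842 -3.372
endloop
endfacet
facet normal -0.180 -0.731 0.658
outer loop
vertex 3.136 3.266 -3.582
vertex 4.019 3.076 -3.552
vertex 3.667 3.679 -2.978
endloop
endfacet
facet normal -0.987 -0.131 0.092
outer loop
vertex 2.996 3.838 -4.268
vertex 3.136 3.266 -3.582
vertex 3.034 4.15 -3.42
endloop
endfacet
facet normal -0.468 0.451 -0.760
outer loop
vertex 3.793 4.001 -4.662
vertex 2.996 3.838 -4.268
vertex 3.441 4.604 -4.088
endloop
endfacet
facet normal 0.659 0.208 -0.722
outer loop
vertex 4.426 3.53 -4.22
vertex 3.793 4.001 -4.662
vertex 4.324 4.414 -4.058
endloop
endfacet

endsolid


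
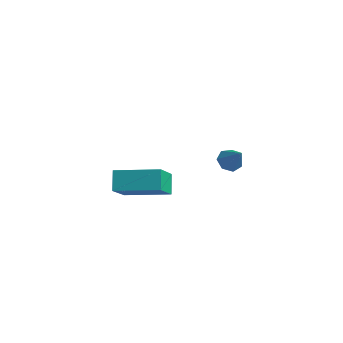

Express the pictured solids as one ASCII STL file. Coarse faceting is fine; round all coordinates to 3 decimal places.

solid 
facet normal -0.870 -0.467 -0.159
outer loop
vertex -2.129 -4.718 -0.123
vertex -2.538 -4.184 0.548
vertex -2.548 -3.53 -1.324
endloop
endfacet
facet normal 0.431 -0.562 -0.706
outer loop
vertex -0.922 -2.656 -1.028
vertex -2.129 -4.718 -0.123
vertex -2.548 -3.53 -1.324
endloop
endfacet
facet normal -0.870 -0.467 -0.159
outer loop
vertex -2.548 -3.53 -1.324
vertex -2.538 -4.184 0.548
vertex -2.957 -2.996 -0.653
endloop
endfacet
facet normal -0.241 0.682 -0.690
outer loop
vertex -2.957 -2.996 -0.653
vertex -0.922 -2.656 -1.028
vertex -2.548 -3.53 -1.324
endloop
endfacet
facet normal 0.241 -0.682 0.690
outer loop
vertex -2.129 -4.718 -0.123
vertex -0.912 -3.31 0.844
vertex -2.538 -4.184 0.548
endloop
endfacet
facet normal 0.431 -0.562 -0.706
outer loop
vertex -0.503 -3.844 0.173
vertex -2.129 -4.718 -0.123
vertex -0.922 -2.656 -1.028
endloop
endfacet
facet normal 0.241 -0.682 0.690
outer loop
vertex -0.503 -3.844 0.173
vertex -0.912 -3.31 0.844
vertex -2.129 -4.718 -0.123
endloop
endfacet
facet normal -0.431 0.562 0.706
outer loop
vertex -2.538 -4.184 0.548
vertex -0.912 -3.31 0.844
vertex -2.957 -2.996 -0.653
endloop
endfacet
facet normal -0.241 0.682 -0.690
outer loop
vertex -1.331 -2.122 -0.357
vertex -0.922 -2.656 -1.028
vertex -2.957 -2.996 -0.653
endloop
endfacet
facet normal -0.431 0.562 0.706
outer loop
vertex -2.957 -2.996 -0.653
vertex -0.912 -3.31 0.844
vertex -1.331 -2.122 -0.357
endloop
endfacet
facet normal 0.870 0.467 0.159
outer loop
vertex -1.331 -2.122 -0.357
vertex -0.503 -3.844 0.173
vertex -0.922 -2.656 -1.028
endloop
endfacet
facet normal 0.870 0.467 0.159
outer loop
vertex -0.912 -3.31 0.844
vertex -0.503 -3.844 0.173
vertex -1.331 -2.122 -0.357
endloop
endfacet
facet normal -0.611 0.173 -0.772
outer loop
vertex -0.599 1.488 -1.743
vertex -1.033 1.262 -1.45
vertex -0.859 1.805 -1.466
endloop
endfacet
facet normal 0.786 0.618 0.030
outer loop
vertex -0.599 1.488 -1.743
vertex -0.859 1.805 -1.466
vertex -0.307 1.058 -0.53
endloop
endfacet
facet normal -0.609 0.172 -0.774
outer loop
vertex -0.859 1.805 -1.466
vertex -1.033 1.262 -1.45
vertex -1.251 1.714 -1.178
endloop
endfacet
facet normal 0.203 0.820 0.535
outer loop
vertex -0.859 1.805 -1.466
vertex -1.251 1.714 -1.178
vertex -0.307 1.058 -0.53
endloop
endfacet
facet normal -0.611 0.171 -0.773
outer loop
vertex -1.251 1.714 -1.178
vertex -1.033 1.262 -1.45
vertex -1.478 1.282 -1.094
endloop
endfacet
facet normal -0.350 0.353 0.868
outer loop
vertex -1.251 1.714 -1.178
vertex -1.478 1.282 -1.094
vertex -0.307 1.058 -0.53
endloop
endfacet
facet normal -0.610 0.174 -0.773
outer loop
vertex -1.478 1.282 -1.094
vertex -1.033 1.262 -1.45
vertex -1.371 0.836 -1.279
endloop
endfacet
facet normal -0.457 -0.432 0.777
outer loop
vertex -1.478 1.282 -1.094
vertex -1.371 0.836 -1.279
vertex -0.307 1.058 -0.53
endloop
endfacet
facet normal -0.609 0.173 -0.774
outer loop
vertex -1.371 0.836 -1.279
vertex -1.033 1.262 -1.45
vertex -1.009 0.711 -1.592
endloop
endfacet
facet normal -0.038 -0.942 0.333
outer loop
vertex -1.371 0.836 -1.279
vertex -1.009 0.711 -1.592
vertex -0.307 1.058 -0.53
endloop
endfacet
facet normal -0.610 0.173 -0.773
outer loop
vertex -1.009 0.711 -1.592
vertex -1.033 1.262 -1.45
vertex -0.666 1.001 -1.798
endloop
endfacet
facet normal 0.593 -0.795 -0.132
outer loop
vertex -1.009 0.711 -1.592
vertex -0.666 1.001 -1.798
vertex -0.307 1.058 -0.53
endloop
endfacet
facet normal -0.611 0.171 -0.773
outer loop
vertex -0.666 1.001 -1.798
vertex -1.033 1.262 -1.45
vertex -0.599 1.488 -1.743
endloop
endfacet
facet normal 0.958 -0.102 -0.267
outer loop
vertex -0.666 1.001 -1.798
vertex -0.599 1.488 -1.743
vertex -0.307 1.058 -0.53
endloop
endfacet

endsolid


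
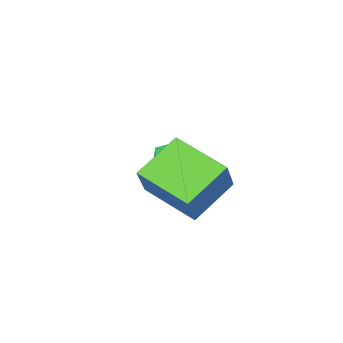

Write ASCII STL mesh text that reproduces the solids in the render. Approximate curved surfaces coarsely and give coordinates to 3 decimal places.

solid 
facet normal -0.208 0.433 0.877
outer loop
vertex -1.926 -0.38 0.862
vertex -1.869 -1.042 1.202
vertex -1.267 -0.606 1.13
endloop
endfacet
facet normal 0.125 0.888 0.442
outer loop
vertex -1.926 -0.38 0.862
vertex -1.267 -0.606 1.13
vertex -1.304 -0.27 0.465
endloop
endfacet
facet normal -0.265 0.952 -0.152
outer loop
vertex -1.926 -0.38 0.862
vertex -1.304 -0.27 0.465
vertex -1.928 -0.498 0.125
endloop
endfacet
facet normal -0.840 0.536 -0.084
outer loop
vertex -1.926 -0.38 0.862
vertex -1.928 -0.498 0.125
vertex -2.278 -0.975 0.581
endloop
endfacet
facet normal -0.805 0.215 0.553
outer loop
vertex -1.926 -0.38 0.862
vertex -2.278 -0.975 0.581
vertex -1.869 -1.042 1.202
endloop
endfacet
facet normal 0.754 0.602 0.262
outer loop
vertex -1.304 -0.27 0.465
vertex -1.267 -0.606 1.13
vertex -0.862 -0.865 0.559
endloop
endfacet
facet normal 0.214 -0.135 0.968
outer loop
vertex -1.267 -0.606 1.13
vertex -1.869 -1.042 1.202
vertex -1.212 -1.342 1.015
endloop
endfacet
facet normal -0.752 -0.489 0.443
outer loop
vertex -1.869 -1.042 1.202
vertex -2.278 -0.975 0.581
vertex -1.836 -1.57 0.675
endloop
endfacet
facet normal -0.808 0.031 -0.588
outer loop
vertex -2.278 -0.975 0.581
vertex -1.928 -0.498 0.125
vertex -1.873 -1.234 0.01
endloop
endfacet
facet normal 0.123 0.705 -0.699
outer loop
vertex -1.928 -0.498 0.125
vertex -1.304 -0.27 0.465
vertex -1.271 -0.798 -0.062
endloop
endfacet
facet normal 0.840 -0.536 0.084
outer loop
vertex -1.214 -1.46 0.278
vertex -0.862 -0.865 0.559
vertex -1.212 -1.342 1.015
endloop
endfacet
facet normal 0.265 -0.952 0.152
outer loop
vertex -1.214 -1.46 0.278
vertex -1.212 -1.342 1.015
vertex -1.836 -1.57 0.675
endloop
endfacet
facet normal -0.125 -0.888 -0.442
outer loop
vertex -1.214 -1.46 0.278
vertex -1.836 -1.57 0.675
vertex -1.873 -1.234 0.01
endloop
endfacet
facet normal 0.208 -0.433 -0.877
outer loop
vertex -1.214 -1.46 0.278
vertex -1.873 -1.234 0.01
vertex -1.271 -0.798 -0.062
endloop
endfacet
facet normal 0.805 -0.215 -0.553
outer loop
vertex -1.214 -1.46 0.278
vertex -1.271 -0.798 -0.062
vertex -0.862 -0.865 0.559
endloop
endfacet
facet normal 0.808 -0.031 0.588
outer loop
vertex -1.212 -1.342 1.015
vertex -0.862 -0.865 0.559
vertex -1.267 -0.606 1.13
endloop
endfacet
facet normal -0.123 -0.705 0.699
outer loop
vertex -1.836 -1.57 0.675
vertex -1.212 -1.342 1.015
vertex -1.869 -1.042 1.202
endloop
endfacet
facet normal -0.754 -0.602 -0.262
outer loop
vertex -1.873 -1.234 0.01
vertex -1.836 -1.57 0.675
vertex -2.278 -0.975 0.581
endloop
endfacet
facet normal -0.214 0.135 -0.968
outer loop
vertex -1.271 -0.798 -0.062
vertex -1.873 -1.234 0.01
vertex -1.928 -0.498 0.125
endloop
endfacet
facet normal 0.752 0.489 -0.443
outer loop
vertex -0.862 -0.865 0.559
vertex -1.271 -0.798 -0.062
vertex -1.304 -0.27 0.465
endloop
endfacet
facet normal -0.435 -0.363 -0.824
outer loop
vertex -0.634 0.94 2.096
vertex -1.14 2.785 1.55
vertex 0.912 1.101 1.208
endloop
endfacet
facet normal 0.254 -0.927 0.274
outer loop
vertex 1.6 1.675 2.51
vertex -0.634 0.94 2.096
vertex 0.912 1.101 1.208
endloop
endfacet
facet normal -0.435 -0.363 -0.824
outer loop
vertex 0.912 1.101 1.208
vertex -1.14 2.785 1.55
vertex 0.406 2.947 0.662
endloop
endfacet
facet normal 0.864 0.090 -0.496
outer loop
vertex 0.406 2.947 0.662
vertex 1.6 1.675 2.51
vertex 0.912 1.101 1.208
endloop
endfacet
facet normal -0.864 -0.090 0.496
outer loop
vertex -0.634 0.94 2.096
vertex -0.452 3.359 2.852
vertex -1.14 2.785 1.55
endloop
endfacet
facet normal 0.254 -0.928 0.274
outer loop
vertex 0.054 1.513 3.398
vertex -0.634 0.94 2.096
vertex 1.6 1.675 2.51
endloop
endfacet
facet normal -0.864 -0.090 0.496
outer loop
vertex 0.054 1.513 3.398
vertex -0.452 3.359 2.852
vertex -0.634 0.94 2.096
endloop
endfacet
facet normal -0.255 0.927 -0.274
outer loop
vertex -1.14 2.785 1.55
vertex -0.452 3.359 2.852
vertex 0.406 2.947 0.662
endloop
endfacet
facet normal 0.864 0.090 -0.496
outer loop
vertex 1.094 3.52 1.964
vertex 1.6 1.675 2.51
vertex 0.406 2.947 0.662
endloop
endfacet
facet normal -0.254 0.928 -0.274
outer loop
vertex 0.406 2.947 0.662
vertex -0.452 3.359 2.852
vertex 1.094 3.52 1.964
endloop
endfacet
facet normal 0.435 0.363 0.824
outer loop
vertex 1.094 3.52 1.964
vertex 0.054 1.513 3.398
vertex 1.6 1.675 2.51
endloop
endfacet
facet normal 0.435 0.363 0.824
outer loop
vertex -0.452 3.359 2.852
vertex 0.054 1.513 3.398
vertex 1.094 3.52 1.964
endloop
endfacet

endsolid


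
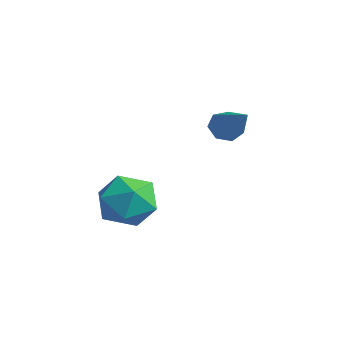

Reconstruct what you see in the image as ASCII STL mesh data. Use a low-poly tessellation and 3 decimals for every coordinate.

solid 
facet normal -0.825 0.084 -0.559
outer loop
vertex 0.002 0.22 1.079
vertex -0.38 0.198 1.64
vertex -0.114 0.741 1.329
endloop
endfacet
facet normal 0.739 0.418 -0.529
outer loop
vertex 0.002 0.22 1.079
vertex -0.114 0.741 1.329
vertex 1.36 0.022 2.82
endloop
endfacet
facet normal -0.825 0.084 -0.559
outer loop
vertex -0.114 0.741 1.329
vertex -0.38 0.198 1.64
vertex -0.431 0.854 1.814
endloop
endfacet
facet normal 0.399 0.916 0.047
outer loop
vertex -0.114 0.741 1.329
vertex -0.431 0.854 1.814
vertex 1.36 0.022 2.82
endloop
endfacet
facet normal -0.825 0.084 -0.559
outer loop
vertex -0.431 0.854 1.814
vertex -0.38 0.198 1.64
vertex -0.71 0.473 2.168
endloop
endfacet
facet normal -0.068 0.706 0.705
outer loop
vertex -0.431 0.854 1.814
vertex -0.71 0.473 2.168
vertex 1.36 0.022 2.82
endloop
endfacet
facet normal -0.825 0.083 -0.559
outer loop
vertex -0.71 0.473 2.168
vertex -0.38 0.198 1.64
vertex -0.74 -0.115 2.125
endloop
endfacet
facet normal -0.311 -0.054 0.949
outer loop
vertex -0.71 0.473 2.168
vertex -0.74 -0.115 2.125
vertex 1.36 0.022 2.82
endloop
endfacet
facet normal -0.825 0.084 -0.558
outer loop
vertex -0.74 -0.115 2.125
vertex -0.38 0.198 1.64
vertex -0.5 -0.467 1.717
endloop
endfacet
facet normal -0.146 -0.790 0.596
outer loop
vertex -0.74 -0.115 2.125
vertex -0.5 -0.467 1.717
vertex 1.36 0.022 2.82
endloop
endfacet
facet normal -0.825 0.084 -0.559
outer loop
vertex -0.5 -0.467 1.717
vertex -0.38 0.198 1.64
vertex -0.169 -0.318 1.251
endloop
endfacet
facet normal 0.302 -0.949 -0.089
outer loop
vertex -0.5 -0.467 1.717
vertex -0.169 -0.318 1.251
vertex 1.36 0.022 2.82
endloop
endfacet
facet normal -0.825 0.084 -0.559
outer loop
vertex -0.169 -0.318 1.251
vertex -0.38 0.198 1.64
vertex 0.002 0.22 1.079
endloop
endfacet
facet normal 0.696 -0.410 -0.590
outer loop
vertex -0.169 -0.318 1.251
vertex 0.002 0.22 1.079
vertex 1.36 0.022 2.82
endloop
endfacet
facet normal -0.408 0.464 0.786
outer loop
vertex -1.506 -2.065 -1.029
vertex -2.638 -2.354 -1.446
vertex -2.043 -3.128 -0.681
endloop
endfacet
facet normal 0.232 0.195 0.953
outer loop
vertex -1.506 -2.065 -1.029
vertex -2.043 -3.128 -0.681
vertex -0.838 -3.109 -0.978
endloop
endfacet
facet normal 0.713 0.481 0.510
outer loop
vertex -1.506 -2.065 -1.029
vertex -0.838 -3.109 -0.978
vertex -0.689 -2.323 -1.927
endloop
endfacet
facet normal 0.370 0.926 0.071
outer loop
vertex -1.506 -2.065 -1.029
vertex -0.689 -2.323 -1.927
vertex -1.802 -1.856 -2.216
endloop
endfacet
facet normal -0.323 0.915 0.242
outer loop
vertex -1.506 -2.065 -1.029
vertex -1.802 -1.856 -2.216
vertex -2.638 -2.354 -1.446
endloop
endfacet
facet normal 0.214 -0.509 0.834
outer loop
vertex -0.838 -3.109 -0.978
vertex -2.043 -3.128 -0.681
vertex -1.558 -4.044 -1.364
endloop
endfacet
facet normal -0.822 -0.073 0.565
outer loop
vertex -2.043 -3.128 -0.681
vertex -2.638 -2.354 -1.446
vertex -2.671 -3.577 -1.653
endloop
endfacet
facet normal -0.684 0.657 -0.317
outer loop
vertex -2.638 -2.354 -1.446
vertex -1.802 -1.856 -2.216
vertex -2.522 -2.791 -2.602
endloop
endfacet
facet normal 0.437 0.675 -0.594
outer loop
vertex -1.802 -1.856 -2.216
vertex -0.689 -2.323 -1.927
vertex -1.317 -2.772 -2.899
endloop
endfacet
facet normal 0.992 -0.047 0.117
outer loop
vertex -0.689 -2.323 -1.927
vertex -0.838 -3.109 -0.978
vertex -0.722 -3.546 -2.134
endloop
endfacet
facet normal -0.370 -0.926 -0.071
outer loop
vertex -1.854 -3.835 -2.551
vertex -1.558 -4.044 -1.364
vertex -2.671 -3.577 -1.653
endloop
endfacet
facet normal -0.713 -0.481 -0.510
outer loop
vertex -1.854 -3.835 -2.551
vertex -2.671 -3.577 -1.653
vertex -2.522 -2.791 -2.602
endloop
endfacet
facet normal -0.232 -0.195 -0.953
outer loop
vertex -1.854 -3.835 -2.551
vertex -2.522 -2.791 -2.602
vertex -1.317 -2.772 -2.899
endloop
endfacet
facet normal 0.408 -0.464 -0.786
outer loop
vertex -1.854 -3.835 -2.551
vertex -1.317 -2.772 -2.899
vertex -0.722 -3.546 -2.134
endloop
endfacet
facet normal 0.323 -0.915 -0.242
outer loop
vertex -1.854 -3.835 -2.551
vertex -0.722 -3.546 -2.134
vertex -1.558 -4.044 -1.364
endloop
endfacet
facet normal -0.437 -0.675 0.594
outer loop
vertex -2.671 -3.577 -1.653
vertex -1.558 -4.044 -1.364
vertex -2.043 -3.128 -0.681
endloop
endfacet
facet normal -0.992 0.047 -0.117
outer loop
vertex -2.522 -2.791 -2.602
vertex -2.671 -3.577 -1.653
vertex -2.638 -2.354 -1.446
endloop
endfacet
facet normal -0.214 0.509 -0.834
outer loop
vertex -1.317 -2.772 -2.899
vertex -2.522 -2.791 -2.602
vertex -1.802 -1.856 -2.216
endloop
endfacet
facet normal 0.822 0.073 -0.565
outer loop
vertex -0.722 -3.546 -2.134
vertex -1.317 -2.772 -2.899
vertex -0.689 -2.323 -1.927
endloop
endfacet
facet normal 0.684 -0.657 0.317
outer loop
vertex -1.558 -4.044 -1.364
vertex -0.722 -3.546 -2.134
vertex -0.838 -3.109 -0.978
endloop
endfacet

endsolid


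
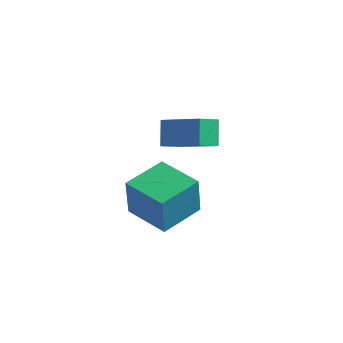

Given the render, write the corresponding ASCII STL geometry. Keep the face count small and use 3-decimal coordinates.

solid 
facet normal -0.345 0.439 0.830
outer loop
vertex -3.163 2.557 1.085
vertex -1.466 2.501 1.82
vertex -2.989 3.338 0.744
endloop
endfacet
facet normal -0.917 0.031 -0.397
outer loop
vertex -2.614 2.859 -0.16
vertex -3.163 2.557 1.085
vertex -2.989 3.338 0.744
endloop
endfacet
facet normal -0.345 0.439 0.830
outer loop
vertex -2.989 3.338 0.744
vertex -1.466 2.501 1.82
vertex -1.292 3.282 1.479
endloop
endfacet
facet normal 0.200 0.898 -0.393
outer loop
vertex -1.292 3.282 1.479
vertex -2.614 2.859 -0.16
vertex -2.989 3.338 0.744
endloop
endfacet
facet normal -0.200 -0.898 0.393
outer loop
vertex -3.163 2.557 1.085
vertex -1.091 2.022 0.916
vertex -1.466 2.501 1.82
endloop
endfacet
facet normal -0.917 0.031 -0.397
outer loop
vertex -2.788 2.078 0.181
vertex -3.163 2.557 1.085
vertex -2.614 2.859 -0.16
endloop
endfacet
facet normal -0.200 -0.898 0.393
outer loop
vertex -2.788 2.078 0.181
vertex -1.091 2.022 0.916
vertex -3.163 2.557 1.085
endloop
endfacet
facet normal 0.917 -0.031 0.397
outer loop
vertex -1.466 2.501 1.82
vertex -1.091 2.022 0.916
vertex -1.292 3.282 1.479
endloop
endfacet
facet normal 0.200 0.898 -0.393
outer loop
vertex -0.917 2.803 0.575
vertex -2.614 2.859 -0.16
vertex -1.292 3.282 1.479
endloop
endfacet
facet normal 0.917 -0.031 0.397
outer loop
vertex -1.292 3.282 1.479
vertex -1.091 2.022 0.916
vertex -0.917 2.803 0.575
endloop
endfacet
facet normal 0.345 -0.439 -0.830
outer loop
vertex -0.917 2.803 0.575
vertex -2.788 2.078 0.181
vertex -2.614 2.859 -0.16
endloop
endfacet
facet normal 0.345 -0.439 -0.830
outer loop
vertex -1.091 2.022 0.916
vertex -2.788 2.078 0.181
vertex -0.917 2.803 0.575
endloop
endfacet
facet normal -0.988 0.096 0.119
outer loop
vertex -3.982 1.66 -1.939
vertex -3.779 3.359 -1.624
vertex -4.151 1.989 -3.608
endloop
endfacet
facet normal -0.117 -0.977 -0.181
outer loop
vertex -2.421 1.821 -3.816
vertex -3.982 1.66 -1.939
vertex -4.151 1.989 -3.608
endloop
endfacet
facet normal -0.988 0.097 0.118
outer loop
vertex -4.151 1.989 -3.608
vertex -3.779 3.359 -1.624
vertex -3.947 3.688 -3.294
endloop
endfacet
facet normal -0.099 0.192 -0.976
outer loop
vertex -3.947 3.688 -3.294
vertex -2.421 1.821 -3.816
vertex -4.151 1.989 -3.608
endloop
endfacet
facet normal 0.099 -0.193 0.976
outer loop
vertex -3.982 1.66 -1.939
vertex -2.049 3.191 -1.832
vertex -3.779 3.359 -1.624
endloop
endfacet
facet normal -0.117 -0.977 -0.181
outer loop
vertex -2.253 1.492 -2.146
vertex -3.982 1.66 -1.939
vertex -2.421 1.821 -3.816
endloop
endfacet
facet normal 0.098 -0.192 0.976
outer loop
vertex -2.253 1.492 -2.146
vertex -2.049 3.191 -1.832
vertex -3.982 1.66 -1.939
endloop
endfacet
facet normal 0.117 0.977 0.181
outer loop
vertex -3.779 3.359 -1.624
vertex -2.049 3.191 -1.832
vertex -3.947 3.688 -3.294
endloop
endfacet
facet normal -0.098 0.193 -0.976
outer loop
vertex -2.218 3.52 -3.501
vertex -2.421 1.821 -3.816
vertex -3.947 3.688 -3.294
endloop
endfacet
facet normal 0.117 0.977 0.181
outer loop
vertex -3.947 3.688 -3.294
vertex -2.049 3.191 -1.832
vertex -2.218 3.52 -3.501
endloop
endfacet
facet normal 0.988 -0.096 -0.118
outer loop
vertex -2.218 3.52 -3.501
vertex -2.253 1.492 -2.146
vertex -2.421 1.821 -3.816
endloop
endfacet
facet normal 0.988 -0.097 -0.119
outer loop
vertex -2.049 3.191 -1.832
vertex -2.253 1.492 -2.146
vertex -2.218 3.52 -3.501
endloop
endfacet

endsolid


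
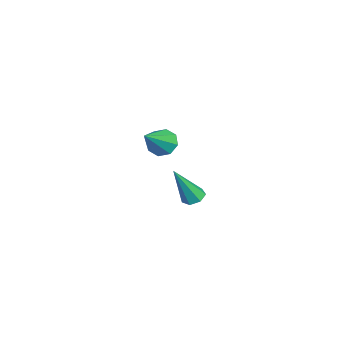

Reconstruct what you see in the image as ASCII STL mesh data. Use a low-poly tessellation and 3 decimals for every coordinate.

solid 
facet normal -0.197 0.415 -0.888
outer loop
vertex -2.48 2.342 -2.581
vertex -3.002 2.067 -2.594
vertex -2.872 2.599 -2.374
endloop
endfacet
facet normal 0.643 0.637 0.426
outer loop
vertex -2.48 2.342 -2.581
vertex -2.872 2.599 -2.374
vertex -2.578 1.173 -0.686
endloop
endfacet
facet normal -0.197 0.415 -0.888
outer loop
vertex -2.872 2.599 -2.374
vertex -3.002 2.067 -2.594
vertex -3.361 2.455 -2.333
endloop
endfacet
facet normal -0.163 0.740 0.653
outer loop
vertex -2.872 2.599 -2.374
vertex -3.361 2.455 -2.333
vertex -2.578 1.173 -0.686
endloop
endfacet
facet normal -0.197 0.415 -0.888
outer loop
vertex -3.361 2.455 -2.333
vertex -3.002 2.067 -2.594
vertex -3.58 2.019 -2.488
endloop
endfacet
facet normal -0.809 0.211 0.549
outer loop
vertex -3.361 2.455 -2.333
vertex -3.58 2.019 -2.488
vertex -2.578 1.173 -0.686
endloop
endfacet
facet normal -0.197 0.418 -0.887
outer loop
vertex -3.58 2.019 -2.488
vertex -3.002 2.067 -2.594
vertex -3.364 1.62 -2.724
endloop
endfacet
facet normal -0.811 -0.553 0.192
outer loop
vertex -3.58 2.019 -2.488
vertex -3.364 1.62 -2.724
vertex -2.578 1.173 -0.686
endloop
endfacet
facet normal -0.197 0.417 -0.887
outer loop
vertex -3.364 1.62 -2.724
vertex -3.002 2.067 -2.594
vertex -2.875 1.557 -2.862
endloop
endfacet
facet normal -0.168 -0.975 -0.149
outer loop
vertex -3.364 1.62 -2.724
vertex -2.875 1.557 -2.862
vertex -2.578 1.173 -0.686
endloop
endfacet
facet normal -0.197 0.417 -0.887
outer loop
vertex -2.875 1.557 -2.862
vertex -3.002 2.067 -2.594
vertex -2.482 1.879 -2.798
endloop
endfacet
facet normal 0.640 -0.737 -0.217
outer loop
vertex -2.875 1.557 -2.862
vertex -2.482 1.879 -2.798
vertex -2.578 1.173 -0.686
endloop
endfacet
facet normal -0.197 0.417 -0.887
outer loop
vertex -2.482 1.879 -2.798
vertex -3.002 2.067 -2.594
vertex -2.48 2.342 -2.581
endloop
endfacet
facet normal 0.999 -0.022 0.038
outer loop
vertex -2.482 1.879 -2.798
vertex -2.48 2.342 -2.581
vertex -2.578 1.173 -0.686
endloop
endfacet
facet normal -0.681 0.405 -0.610
outer loop
vertex 1.204 0.43 2.462
vertex 0.807 0.607 3.023
vertex 1.325 0.924 2.655
endloop
endfacet
facet normal 0.884 -0.035 -0.465
outer loop
vertex 1.204 0.43 2.462
vertex 1.325 0.924 2.655
vertex 2.073 -0.147 4.157
endloop
endfacet
facet normal -0.681 0.406 -0.609
outer loop
vertex 1.325 0.924 2.655
vertex 0.807 0.607 3.023
vertex 1.143 1.232 3.064
endloop
endfacet
facet normal 0.841 0.541 -0.033
outer loop
vertex 1.325 0.924 2.655
vertex 1.143 1.232 3.064
vertex 2.073 -0.147 4.157
endloop
endfacet
facet normal -0.681 0.406 -0.609
outer loop
vertex 1.143 1.232 3.064
vertex 0.807 0.607 3.023
vertex 0.764 1.174 3.449
endloop
endfacet
facet normal 0.436 0.721 0.538
outer loop
vertex 1.143 1.232 3.064
vertex 0.764 1.174 3.449
vertex 2.073 -0.147 4.157
endloop
endfacet
facet normal -0.681 0.406 -0.610
outer loop
vertex 0.764 1.174 3.449
vertex 0.807 0.607 3.023
vertex 0.41 0.785 3.585
endloop
endfacet
facet normal -0.089 0.400 0.912
outer loop
vertex 0.764 1.174 3.449
vertex 0.41 0.785 3.585
vertex 2.073 -0.147 4.157
endloop
endfacet
facet normal -0.681 0.405 -0.610
outer loop
vertex 0.41 0.785 3.585
vertex 0.807 0.607 3.023
vertex 0.289 0.291 3.392
endloop
endfacet
facet normal -0.431 -0.235 0.871
outer loop
vertex 0.41 0.785 3.585
vertex 0.289 0.291 3.392
vertex 2.073 -0.147 4.157
endloop
endfacet
facet normal -0.681 0.406 -0.609
outer loop
vertex 0.289 0.291 3.392
vertex 0.807 0.607 3.023
vertex 0.471 -0.017 2.983
endloop
endfacet
facet normal -0.387 -0.811 0.438
outer loop
vertex 0.289 0.291 3.392
vertex 0.471 -0.017 2.983
vertex 2.073 -0.147 4.157
endloop
endfacet
facet normal -0.681 0.406 -0.609
outer loop
vertex 0.471 -0.017 2.983
vertex 0.807 0.607 3.023
vertex 0.85 0.041 2.598
endloop
endfacet
facet normal 0.017 -0.991 -0.133
outer loop
vertex 0.471 -0.017 2.983
vertex 0.85 0.041 2.598
vertex 2.073 -0.147 4.157
endloop
endfacet
facet normal -0.681 0.406 -0.610
outer loop
vertex 0.85 0.041 2.598
vertex 0.807 0.607 3.023
vertex 1.204 0.43 2.462
endloop
endfacet
facet normal 0.542 -0.671 -0.506
outer loop
vertex 0.85 0.041 2.598
vertex 1.204 0.43 2.462
vertex 2.073 -0.147 4.157
endloop
endfacet

endsolid


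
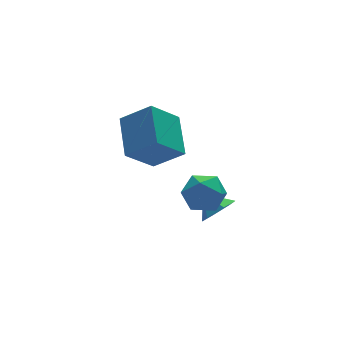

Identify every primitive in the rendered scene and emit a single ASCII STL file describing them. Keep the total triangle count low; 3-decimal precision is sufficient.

solid 
facet normal 0.306 -0.731 -0.610
outer loop
vertex 1.465 -2.605 -1.159
vertex 0.799 -2.46 -1.667
vertex 1.531 -2.046 -1.796
endloop
endfacet
facet normal 0.597 0.571 0.563
outer loop
vertex 1.465 -2.605 -1.159
vertex 1.531 -2.046 -1.796
vertex 0.481 -1.7 -1.033
endloop
endfacet
facet normal 0.306 -0.731 -0.610
outer loop
vertex 1.531 -2.046 -1.796
vertex 0.799 -2.46 -1.667
vertex 0.865 -1.901 -2.304
endloop
endfacet
facet normal 0.264 0.962 -0.072
outer loop
vertex 1.531 -2.046 -1.796
vertex 0.865 -1.901 -2.304
vertex 0.481 -1.7 -1.033
endloop
endfacet
facet normal 0.306 -0.731 -0.610
outer loop
vertex 0.865 -1.901 -2.304
vertex 0.799 -2.46 -1.667
vertex 0.134 -2.315 -2.175
endloop
endfacet
facet normal -0.510 0.812 -0.283
outer loop
vertex 0.865 -1.901 -2.304
vertex 0.134 -2.315 -2.175
vertex 0.481 -1.7 -1.033
endloop
endfacet
facet normal 0.307 -0.730 -0.610
outer loop
vertex 0.134 -2.315 -2.175
vertex 0.799 -2.46 -1.667
vertex 0.068 -2.874 -1.539
endloop
endfacet
facet normal -0.951 0.274 0.142
outer loop
vertex 0.134 -2.315 -2.175
vertex 0.068 -2.874 -1.539
vertex 0.481 -1.7 -1.033
endloop
endfacet
facet normal 0.307 -0.731 -0.610
outer loop
vertex 0.068 -2.874 -1.539
vertex 0.799 -2.46 -1.667
vertex 0.733 -3.019 -1.03
endloop
endfacet
facet normal -0.620 -0.117 0.776
outer loop
vertex 0.068 -2.874 -1.539
vertex 0.733 -3.019 -1.03
vertex 0.481 -1.7 -1.033
endloop
endfacet
facet normal 0.306 -0.731 -0.610
outer loop
vertex 0.733 -3.019 -1.03
vertex 0.799 -2.46 -1.667
vertex 1.465 -2.605 -1.159
endloop
endfacet
facet normal 0.156 0.032 0.987
outer loop
vertex 0.733 -3.019 -1.03
vertex 1.465 -2.605 -1.159
vertex 0.481 -1.7 -1.033
endloop
endfacet
facet normal -0.611 0.515 -0.601
outer loop
vertex -1.728 0.977 0.263
vertex -1.126 2.79 1.205
vertex -0.366 1.162 -0.961
endloop
endfacet
facet normal -0.283 -0.851 -0.443
outer loop
vertex 0.666 0.29 0.055
vertex -1.728 0.977 0.263
vertex -0.366 1.162 -0.961
endloop
endfacet
facet normal -0.611 0.515 -0.601
outer loop
vertex -0.366 1.162 -0.961
vertex -1.126 2.79 1.205
vertex 0.235 2.974 -0.019
endloop
endfacet
facet normal 0.740 0.100 -0.665
outer loop
vertex 0.235 2.974 -0.019
vertex 0.666 0.29 0.055
vertex -0.366 1.162 -0.961
endloop
endfacet
facet normal -0.740 -0.100 0.665
outer loop
vertex -1.728 0.977 0.263
vertex -0.094 1.918 2.221
vertex -1.126 2.79 1.205
endloop
endfacet
facet normal -0.283 -0.851 -0.442
outer loop
vertex -0.695 0.106 1.279
vertex -1.728 0.977 0.263
vertex 0.666 0.29 0.055
endloop
endfacet
facet normal -0.740 -0.101 0.666
outer loop
vertex -0.695 0.106 1.279
vertex -0.094 1.918 2.221
vertex -1.728 0.977 0.263
endloop
endfacet
facet normal 0.283 0.851 0.443
outer loop
vertex -1.126 2.79 1.205
vertex -0.094 1.918 2.221
vertex 0.235 2.974 -0.019
endloop
endfacet
facet normal 0.739 0.100 -0.666
outer loop
vertex 1.268 2.103 0.997
vertex 0.666 0.29 0.055
vertex 0.235 2.974 -0.019
endloop
endfacet
facet normal 0.282 0.851 0.443
outer loop
vertex 0.235 2.974 -0.019
vertex -0.094 1.918 2.221
vertex 1.268 2.103 0.997
endloop
endfacet
facet normal 0.611 -0.515 0.601
outer loop
vertex 1.268 2.103 0.997
vertex -0.695 0.106 1.279
vertex 0.666 0.29 0.055
endloop
endfacet
facet normal 0.611 -0.515 0.602
outer loop
vertex -0.094 1.918 2.221
vertex -0.695 0.106 1.279
vertex 1.268 2.103 0.997
endloop
endfacet
facet normal -0.607 0.285 0.742
outer loop
vertex -1.059 -2.802 0.334
vertex -0.445 -3.241 1.005
vertex -0.305 -2.274 0.748
endloop
endfacet
facet normal -0.633 0.748 0.199
outer loop
vertex -1.059 -2.802 0.334
vertex -0.305 -2.274 0.748
vertex -0.505 -2.181 -0.237
endloop
endfacet
facet normal -0.836 0.391 -0.386
outer loop
vertex -1.059 -2.802 0.334
vertex -0.505 -2.181 -0.237
vertex -0.768 -3.09 -0.589
endloop
endfacet
facet normal -0.935 -0.291 -0.204
outer loop
vertex -1.059 -2.802 0.334
vertex -0.768 -3.09 -0.589
vertex -0.732 -3.744 0.179
endloop
endfacet
facet normal -0.794 -0.357 0.493
outer loop
vertex -1.059 -2.802 0.334
vertex -0.732 -3.744 0.179
vertex -0.445 -3.241 1.005
endloop
endfacet
facet normal 0.028 0.996 0.088
outer loop
vertex -0.505 -2.181 -0.237
vertex -0.305 -2.274 0.748
vertex 0.452 -2.236 0.081
endloop
endfacet
facet normal 0.069 0.247 0.967
outer loop
vertex -0.305 -2.274 0.748
vertex -0.445 -3.241 1.005
vertex 0.488 -2.89 0.849
endloop
endfacet
facet normal -0.233 -0.793 0.564
outer loop
vertex -0.445 -3.241 1.005
vertex -0.732 -3.744 0.179
vertex 0.225 -3.799 0.497
endloop
endfacet
facet normal -0.461 -0.686 -0.563
outer loop
vertex -0.732 -3.744 0.179
vertex -0.768 -3.09 -0.589
vertex 0.025 -3.706 -0.488
endloop
endfacet
facet normal -0.301 0.419 -0.857
outer loop
vertex -0.768 -3.09 -0.589
vertex -0.505 -2.181 -0.237
vertex 0.165 -2.739 -0.745
endloop
endfacet
facet normal 0.935 0.291 0.204
outer loop
vertex 0.779 -3.178 -0.074
vertex 0.452 -2.236 0.081
vertex 0.488 -2.89 0.849
endloop
endfacet
facet normal 0.836 -0.391 0.386
outer loop
vertex 0.779 -3.178 -0.074
vertex 0.488 -2.89 0.849
vertex 0.225 -3.799 0.497
endloop
endfacet
facet normal 0.633 -0.748 -0.199
outer loop
vertex 0.779 -3.178 -0.074
vertex 0.225 -3.799 0.497
vertex 0.025 -3.706 -0.488
endloop
endfacet
facet normal 0.607 -0.285 -0.742
outer loop
vertex 0.779 -3.178 -0.074
vertex 0.025 -3.706 -0.488
vertex 0.165 -2.739 -0.745
endloop
endfacet
facet normal 0.794 0.357 -0.493
outer loop
vertex 0.779 -3.178 -0.074
vertex 0.165 -2.739 -0.745
vertex 0.452 -2.236 0.081
endloop
endfacet
facet normal 0.461 0.686 0.563
outer loop
vertex 0.488 -2.89 0.849
vertex 0.452 -2.236 0.081
vertex -0.305 -2.274 0.748
endloop
endfacet
facet normal 0.301 -0.419 0.857
outer loop
vertex 0.225 -3.799 0.497
vertex 0.488 -2.89 0.849
vertex -0.445 -3.241 1.005
endloop
endfacet
facet normal -0.028 -0.996 -0.088
outer loop
vertex 0.025 -3.706 -0.488
vertex 0.225 -3.799 0.497
vertex -0.732 -3.744 0.179
endloop
endfacet
facet normal -0.069 -0.247 -0.967
outer loop
vertex 0.165 -2.739 -0.745
vertex 0.025 -3.706 -0.488
vertex -0.768 -3.09 -0.589
endloop
endfacet
facet normal 0.233 0.793 -0.564
outer loop
vertex 0.452 -2.236 0.081
vertex 0.165 -2.739 -0.745
vertex -0.505 -2.181 -0.237
endloop
endfacet

endsolid


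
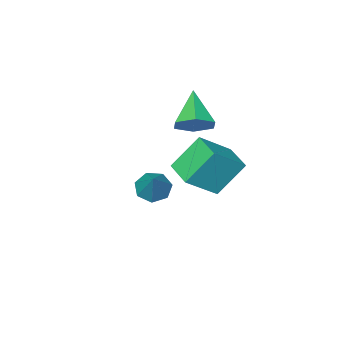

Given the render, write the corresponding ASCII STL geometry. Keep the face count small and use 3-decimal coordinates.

solid 
facet normal 0.466 0.636 -0.615
outer loop
vertex -2.45 -2.104 -1.392
vertex -2.805 -2.636 -2.212
vertex -3.362 -1.85 -1.821
endloop
endfacet
facet normal -0.286 0.425 0.859
outer loop
vertex -2.45 -2.104 -1.392
vertex -3.362 -1.85 -1.821
vertex -3.795 -3.984 -0.908
endloop
endfacet
facet normal 0.466 0.636 -0.615
outer loop
vertex -3.362 -1.85 -1.821
vertex -2.805 -2.636 -2.212
vertex -3.718 -2.382 -2.641
endloop
endfacet
facet normal -0.933 0.284 0.221
outer loop
vertex -3.362 -1.85 -1.821
vertex -3.718 -2.382 -2.641
vertex -3.795 -3.984 -0.908
endloop
endfacet
facet normal 0.466 0.636 -0.615
outer loop
vertex -3.718 -2.382 -2.641
vertex -2.805 -2.636 -2.212
vertex -3.161 -3.168 -3.032
endloop
endfacet
facet normal -0.830 -0.390 -0.398
outer loop
vertex -3.718 -2.382 -2.641
vertex -3.161 -3.168 -3.032
vertex -3.795 -3.984 -0.908
endloop
endfacet
facet normal 0.467 0.635 -0.615
outer loop
vertex -3.161 -3.168 -3.032
vertex -2.805 -2.636 -2.212
vertex -2.248 -3.423 -2.602
endloop
endfacet
facet normal -0.080 -0.922 -0.378
outer loop
vertex -3.161 -3.168 -3.032
vertex -2.248 -3.423 -2.602
vertex -3.795 -3.984 -0.908
endloop
endfacet
facet normal 0.467 0.635 -0.615
outer loop
vertex -2.248 -3.423 -2.602
vertex -2.805 -2.636 -2.212
vertex -1.893 -2.891 -1.783
endloop
endfacet
facet normal 0.568 -0.780 0.261
outer loop
vertex -2.248 -3.423 -2.602
vertex -1.893 -2.891 -1.783
vertex -3.795 -3.984 -0.908
endloop
endfacet
facet normal 0.467 0.636 -0.615
outer loop
vertex -1.893 -2.891 -1.783
vertex -2.805 -2.636 -2.212
vertex -2.45 -2.104 -1.392
endloop
endfacet
facet normal 0.466 -0.107 0.879
outer loop
vertex -1.893 -2.891 -1.783
vertex -2.45 -2.104 -1.392
vertex -3.795 -3.984 -0.908
endloop
endfacet
facet normal -0.397 -0.530 -0.749
outer loop
vertex 3.093 0.757 -1.712
vertex 2.587 1.368 -1.876
vertex 3.328 1.232 -2.173
endloop
endfacet
facet normal 0.941 -0.271 0.200
outer loop
vertex 3.093 0.757 -1.712
vertex 3.328 1.232 -2.173
vertex 3.293 2.312 -0.544
endloop
endfacet
facet normal -0.397 -0.531 -0.748
outer loop
vertex 3.328 1.232 -2.173
vertex 2.587 1.368 -1.876
vertex 3.005 1.809 -2.411
endloop
endfacet
facet normal 0.886 0.395 -0.243
outer loop
vertex 3.328 1.232 -2.173
vertex 3.005 1.809 -2.411
vertex 3.293 2.312 -0.544
endloop
endfacet
facet normal -0.397 -0.532 -0.748
outer loop
vertex 3.005 1.809 -2.411
vertex 2.587 1.368 -1.876
vertex 2.367 2.054 -2.247
endloop
endfacet
facet normal 0.277 0.916 -0.290
outer loop
vertex 3.005 1.809 -2.411
vertex 2.367 2.054 -2.247
vertex 3.293 2.312 -0.544
endloop
endfacet
facet normal -0.397 -0.532 -0.748
outer loop
vertex 2.367 2.054 -2.247
vertex 2.587 1.368 -1.876
vertex 1.895 1.782 -1.803
endloop
endfacet
facet normal -0.427 0.899 0.096
outer loop
vertex 2.367 2.054 -2.247
vertex 1.895 1.782 -1.803
vertex 3.293 2.312 -0.544
endloop
endfacet
facet normal -0.396 -0.530 -0.749
outer loop
vertex 1.895 1.782 -1.803
vertex 2.587 1.368 -1.876
vertex 1.943 1.198 -1.415
endloop
endfacet
facet normal -0.696 0.357 0.623
outer loop
vertex 1.895 1.782 -1.803
vertex 1.943 1.198 -1.415
vertex 3.293 2.312 -0.544
endloop
endfacet
facet normal -0.396 -0.531 -0.749
outer loop
vertex 1.943 1.198 -1.415
vertex 2.587 1.368 -1.876
vertex 2.476 0.742 -1.374
endloop
endfacet
facet normal -0.328 -0.303 0.895
outer loop
vertex 1.943 1.198 -1.415
vertex 2.476 0.742 -1.374
vertex 3.293 2.312 -0.544
endloop
endfacet
facet normal -0.397 -0.530 -0.749
outer loop
vertex 2.476 0.742 -1.374
vertex 2.587 1.368 -1.876
vertex 3.093 0.757 -1.712
endloop
endfacet
facet normal 0.401 -0.583 0.707
outer loop
vertex 2.476 0.742 -1.374
vertex 3.093 0.757 -1.712
vertex 3.293 2.312 -0.544
endloop
endfacet
facet normal -0.766 0.124 -0.631
outer loop
vertex -4.011 -1.516 -3.731
vertex -3.654 -0.014 -3.868
vertex -2.749 -1.963 -5.35
endloop
endfacet
facet normal -0.230 -0.969 0.088
outer loop
vertex -1.126 -2.226 -4.012
vertex -4.011 -1.516 -3.731
vertex -2.749 -1.963 -5.35
endloop
endfacet
facet normal -0.766 0.124 -0.631
outer loop
vertex -2.749 -1.963 -5.35
vertex -3.654 -0.014 -3.868
vertex -2.393 -0.461 -5.487
endloop
endfacet
facet normal 0.601 -0.213 -0.771
outer loop
vertex -2.393 -0.461 -5.487
vertex -1.126 -2.226 -4.012
vertex -2.749 -1.963 -5.35
endloop
endfacet
facet normal -0.601 0.213 0.771
outer loop
vertex -4.011 -1.516 -3.731
vertex -2.031 -0.277 -2.53
vertex -3.654 -0.014 -3.868
endloop
endfacet
facet normal -0.230 -0.969 0.089
outer loop
vertex -2.387 -1.779 -2.393
vertex -4.011 -1.516 -3.731
vertex -1.126 -2.226 -4.012
endloop
endfacet
facet normal -0.601 0.213 0.771
outer loop
vertex -2.387 -1.779 -2.393
vertex -2.031 -0.277 -2.53
vertex -4.011 -1.516 -3.731
endloop
endfacet
facet normal 0.230 0.969 -0.088
outer loop
vertex -3.654 -0.014 -3.868
vertex -2.031 -0.277 -2.53
vertex -2.393 -0.461 -5.487
endloop
endfacet
facet normal 0.600 -0.213 -0.771
outer loop
vertex -0.769 -0.724 -4.149
vertex -1.126 -2.226 -4.012
vertex -2.393 -0.461 -5.487
endloop
endfacet
facet normal 0.230 0.969 -0.088
outer loop
vertex -2.393 -0.461 -5.487
vertex -2.031 -0.277 -2.53
vertex -0.769 -0.724 -4.149
endloop
endfacet
facet normal 0.766 -0.124 0.631
outer loop
vertex -0.769 -0.724 -4.149
vertex -2.387 -1.779 -2.393
vertex -1.126 -2.226 -4.012
endloop
endfacet
facet normal 0.766 -0.124 0.631
outer loop
vertex -2.031 -0.277 -2.53
vertex -2.387 -1.779 -2.393
vertex -0.769 -0.724 -4.149
endloop
endfacet

endsolid
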